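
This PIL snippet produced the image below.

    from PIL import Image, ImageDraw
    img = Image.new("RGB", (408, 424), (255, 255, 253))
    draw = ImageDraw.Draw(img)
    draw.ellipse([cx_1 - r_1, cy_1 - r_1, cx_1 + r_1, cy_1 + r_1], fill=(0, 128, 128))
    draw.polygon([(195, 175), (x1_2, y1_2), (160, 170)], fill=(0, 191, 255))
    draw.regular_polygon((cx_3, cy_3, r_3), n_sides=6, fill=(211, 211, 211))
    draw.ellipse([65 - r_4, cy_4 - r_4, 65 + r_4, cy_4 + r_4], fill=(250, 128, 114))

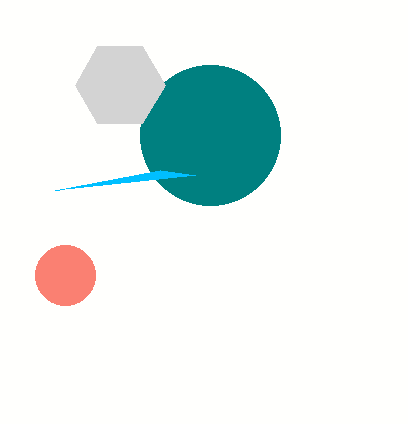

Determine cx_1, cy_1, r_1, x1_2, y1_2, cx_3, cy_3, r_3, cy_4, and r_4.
cx_1 = 210
cy_1 = 135
r_1 = 70
x1_2 = 55
y1_2 = 190
cx_3 = 120
cy_3 = 85
r_3 = 45
cy_4 = 275
r_4 = 30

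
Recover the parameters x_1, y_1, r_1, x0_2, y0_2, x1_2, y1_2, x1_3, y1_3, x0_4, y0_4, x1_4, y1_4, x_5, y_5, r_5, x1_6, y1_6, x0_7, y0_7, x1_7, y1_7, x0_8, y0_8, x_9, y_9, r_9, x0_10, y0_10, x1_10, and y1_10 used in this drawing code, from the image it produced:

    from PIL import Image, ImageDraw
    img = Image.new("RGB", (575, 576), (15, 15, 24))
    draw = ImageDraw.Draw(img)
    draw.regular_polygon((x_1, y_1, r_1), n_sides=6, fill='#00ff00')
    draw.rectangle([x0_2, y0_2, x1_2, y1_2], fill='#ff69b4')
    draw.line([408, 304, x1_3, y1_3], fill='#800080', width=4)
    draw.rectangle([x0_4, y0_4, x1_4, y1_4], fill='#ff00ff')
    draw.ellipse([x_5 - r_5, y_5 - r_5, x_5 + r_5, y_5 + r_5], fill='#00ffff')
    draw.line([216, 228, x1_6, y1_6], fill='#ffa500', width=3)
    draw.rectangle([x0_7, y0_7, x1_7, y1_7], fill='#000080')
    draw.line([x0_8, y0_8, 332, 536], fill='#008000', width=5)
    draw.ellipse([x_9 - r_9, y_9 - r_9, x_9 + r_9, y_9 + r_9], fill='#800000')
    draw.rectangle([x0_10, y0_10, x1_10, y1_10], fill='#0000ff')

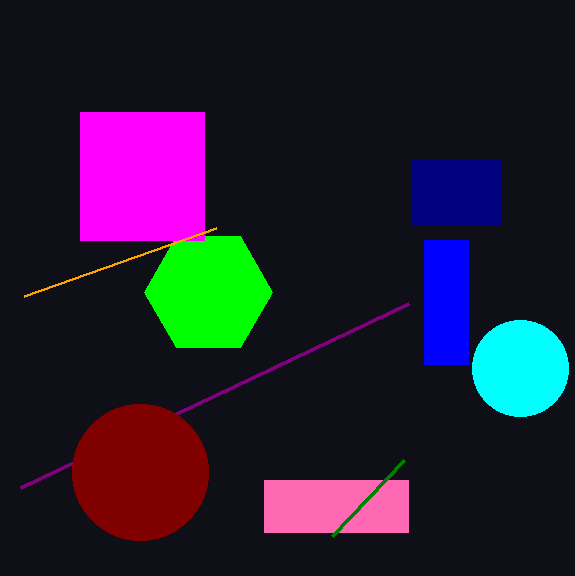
x_1 = 208
y_1 = 292
r_1 = 64
x0_2 = 264
y0_2 = 480
x1_2 = 408
y1_2 = 532
x1_3 = 20
y1_3 = 488
x0_4 = 80
y0_4 = 112
x1_4 = 204
y1_4 = 240
x_5 = 520
y_5 = 368
r_5 = 48
x1_6 = 24
y1_6 = 296
x0_7 = 412
y0_7 = 160
x1_7 = 500
y1_7 = 224
x0_8 = 404
y0_8 = 460
x_9 = 140
y_9 = 472
r_9 = 68
x0_10 = 424
y0_10 = 240
x1_10 = 468
y1_10 = 364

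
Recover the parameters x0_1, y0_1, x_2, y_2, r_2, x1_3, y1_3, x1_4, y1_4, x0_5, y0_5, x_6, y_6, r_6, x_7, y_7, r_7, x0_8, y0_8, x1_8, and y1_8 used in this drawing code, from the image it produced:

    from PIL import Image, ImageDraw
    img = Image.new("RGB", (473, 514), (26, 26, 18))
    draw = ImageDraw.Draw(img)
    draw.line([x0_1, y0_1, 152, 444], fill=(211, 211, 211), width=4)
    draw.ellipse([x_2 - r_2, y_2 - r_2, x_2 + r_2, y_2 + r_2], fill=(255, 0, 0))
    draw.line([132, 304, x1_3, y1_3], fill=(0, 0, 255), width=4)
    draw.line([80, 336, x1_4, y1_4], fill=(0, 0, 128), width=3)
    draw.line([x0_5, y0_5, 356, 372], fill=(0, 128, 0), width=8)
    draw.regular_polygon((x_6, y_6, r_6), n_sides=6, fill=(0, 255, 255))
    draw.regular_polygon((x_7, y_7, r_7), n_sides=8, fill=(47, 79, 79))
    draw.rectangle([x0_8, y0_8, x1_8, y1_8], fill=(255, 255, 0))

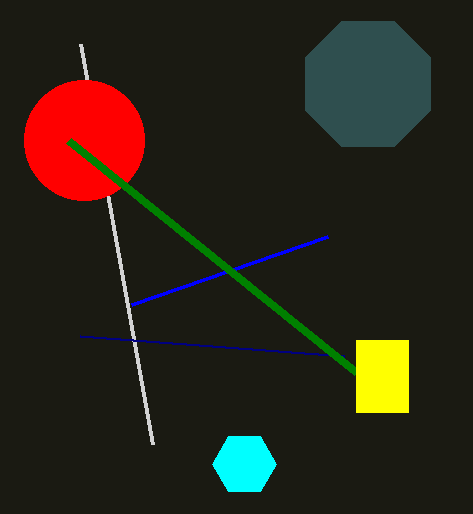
x0_1 = 80; y0_1 = 44; x_2 = 84; y_2 = 140; r_2 = 60; x1_3 = 328; y1_3 = 236; x1_4 = 344; y1_4 = 356; x0_5 = 68; y0_5 = 140; x_6 = 244; y_6 = 464; r_6 = 32; x_7 = 368; y_7 = 84; r_7 = 68; x0_8 = 356; y0_8 = 340; x1_8 = 408; y1_8 = 412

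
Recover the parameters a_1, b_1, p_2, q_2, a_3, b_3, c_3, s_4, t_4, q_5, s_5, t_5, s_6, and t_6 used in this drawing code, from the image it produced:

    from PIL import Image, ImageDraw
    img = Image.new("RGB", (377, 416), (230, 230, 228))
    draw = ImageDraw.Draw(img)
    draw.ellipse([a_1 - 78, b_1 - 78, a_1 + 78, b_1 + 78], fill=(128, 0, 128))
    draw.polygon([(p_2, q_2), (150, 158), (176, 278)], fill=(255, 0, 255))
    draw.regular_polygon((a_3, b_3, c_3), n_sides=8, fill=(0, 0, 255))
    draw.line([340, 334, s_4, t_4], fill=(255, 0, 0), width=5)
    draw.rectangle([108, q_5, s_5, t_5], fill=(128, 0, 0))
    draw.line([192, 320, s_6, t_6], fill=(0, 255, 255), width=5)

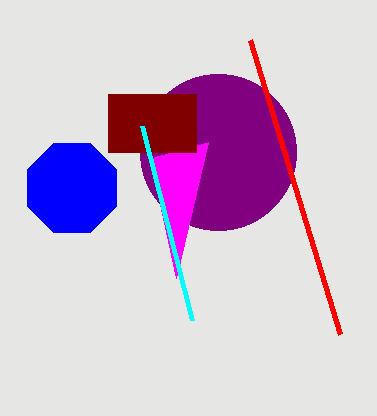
a_1 = 218; b_1 = 152; p_2 = 208; q_2 = 142; a_3 = 72; b_3 = 188; c_3 = 48; s_4 = 250; t_4 = 40; q_5 = 94; s_5 = 196; t_5 = 152; s_6 = 142; t_6 = 126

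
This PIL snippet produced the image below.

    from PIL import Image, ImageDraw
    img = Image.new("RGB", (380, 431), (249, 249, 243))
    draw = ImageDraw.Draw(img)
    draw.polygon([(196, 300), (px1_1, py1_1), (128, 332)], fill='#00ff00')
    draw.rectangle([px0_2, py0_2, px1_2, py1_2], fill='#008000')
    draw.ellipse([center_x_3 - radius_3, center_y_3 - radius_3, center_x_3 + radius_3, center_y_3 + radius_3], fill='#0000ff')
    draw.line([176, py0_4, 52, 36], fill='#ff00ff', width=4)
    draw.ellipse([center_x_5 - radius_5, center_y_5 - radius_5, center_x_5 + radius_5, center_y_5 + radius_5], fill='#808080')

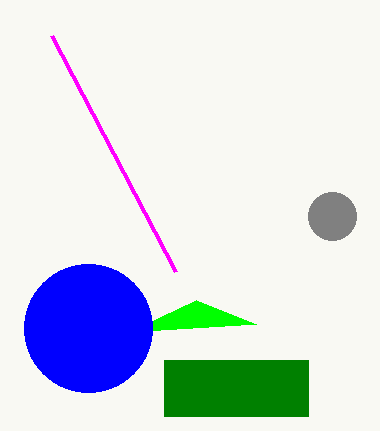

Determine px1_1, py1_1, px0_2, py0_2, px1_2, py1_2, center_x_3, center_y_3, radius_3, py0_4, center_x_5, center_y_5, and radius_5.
px1_1 = 256
py1_1 = 324
px0_2 = 164
py0_2 = 360
px1_2 = 308
py1_2 = 416
center_x_3 = 88
center_y_3 = 328
radius_3 = 64
py0_4 = 272
center_x_5 = 332
center_y_5 = 216
radius_5 = 24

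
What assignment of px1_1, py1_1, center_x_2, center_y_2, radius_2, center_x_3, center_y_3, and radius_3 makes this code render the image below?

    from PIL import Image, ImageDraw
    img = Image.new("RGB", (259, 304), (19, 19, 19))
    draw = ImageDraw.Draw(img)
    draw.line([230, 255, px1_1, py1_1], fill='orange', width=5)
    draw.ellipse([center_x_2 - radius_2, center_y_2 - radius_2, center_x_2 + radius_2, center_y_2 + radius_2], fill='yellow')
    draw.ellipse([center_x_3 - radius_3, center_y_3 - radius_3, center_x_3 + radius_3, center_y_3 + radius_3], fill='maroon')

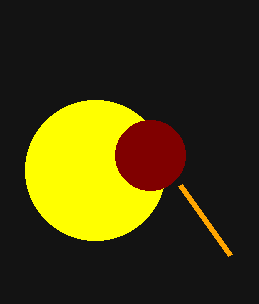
px1_1 = 180
py1_1 = 185
center_x_2 = 95
center_y_2 = 170
radius_2 = 70
center_x_3 = 150
center_y_3 = 155
radius_3 = 35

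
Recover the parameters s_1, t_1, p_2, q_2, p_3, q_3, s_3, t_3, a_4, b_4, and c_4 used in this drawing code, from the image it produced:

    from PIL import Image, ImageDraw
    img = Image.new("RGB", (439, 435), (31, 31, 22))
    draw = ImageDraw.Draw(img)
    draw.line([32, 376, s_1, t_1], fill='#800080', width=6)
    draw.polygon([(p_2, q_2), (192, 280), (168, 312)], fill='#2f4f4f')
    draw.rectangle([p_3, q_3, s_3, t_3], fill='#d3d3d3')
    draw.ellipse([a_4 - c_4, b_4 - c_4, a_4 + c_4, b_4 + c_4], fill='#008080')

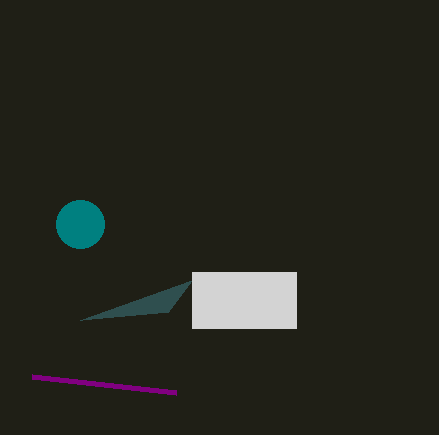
s_1 = 176; t_1 = 392; p_2 = 80; q_2 = 320; p_3 = 192; q_3 = 272; s_3 = 296; t_3 = 328; a_4 = 80; b_4 = 224; c_4 = 24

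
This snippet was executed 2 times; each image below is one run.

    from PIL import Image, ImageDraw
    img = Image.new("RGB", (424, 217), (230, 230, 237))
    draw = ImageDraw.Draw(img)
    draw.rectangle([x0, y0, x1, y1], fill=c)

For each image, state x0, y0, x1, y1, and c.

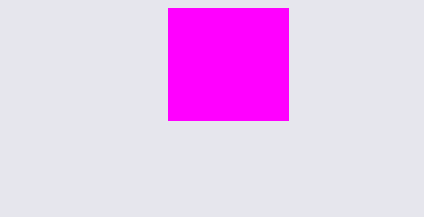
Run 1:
x0 = 168; y0 = 8; x1 = 288; y1 = 120; c = 'magenta'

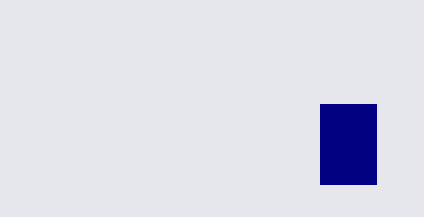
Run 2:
x0 = 320; y0 = 104; x1 = 376; y1 = 184; c = 'navy'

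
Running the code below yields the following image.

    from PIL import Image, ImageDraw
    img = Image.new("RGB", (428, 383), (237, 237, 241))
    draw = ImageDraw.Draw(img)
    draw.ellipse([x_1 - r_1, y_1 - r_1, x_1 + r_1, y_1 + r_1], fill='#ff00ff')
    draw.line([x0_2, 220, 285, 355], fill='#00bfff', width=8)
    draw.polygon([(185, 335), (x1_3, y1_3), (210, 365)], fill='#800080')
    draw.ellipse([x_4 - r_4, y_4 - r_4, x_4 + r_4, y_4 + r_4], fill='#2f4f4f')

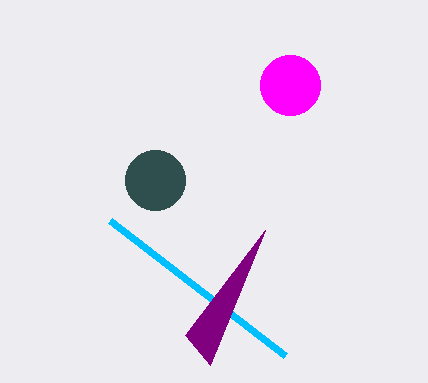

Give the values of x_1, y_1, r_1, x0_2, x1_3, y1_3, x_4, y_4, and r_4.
x_1 = 290
y_1 = 85
r_1 = 30
x0_2 = 110
x1_3 = 265
y1_3 = 230
x_4 = 155
y_4 = 180
r_4 = 30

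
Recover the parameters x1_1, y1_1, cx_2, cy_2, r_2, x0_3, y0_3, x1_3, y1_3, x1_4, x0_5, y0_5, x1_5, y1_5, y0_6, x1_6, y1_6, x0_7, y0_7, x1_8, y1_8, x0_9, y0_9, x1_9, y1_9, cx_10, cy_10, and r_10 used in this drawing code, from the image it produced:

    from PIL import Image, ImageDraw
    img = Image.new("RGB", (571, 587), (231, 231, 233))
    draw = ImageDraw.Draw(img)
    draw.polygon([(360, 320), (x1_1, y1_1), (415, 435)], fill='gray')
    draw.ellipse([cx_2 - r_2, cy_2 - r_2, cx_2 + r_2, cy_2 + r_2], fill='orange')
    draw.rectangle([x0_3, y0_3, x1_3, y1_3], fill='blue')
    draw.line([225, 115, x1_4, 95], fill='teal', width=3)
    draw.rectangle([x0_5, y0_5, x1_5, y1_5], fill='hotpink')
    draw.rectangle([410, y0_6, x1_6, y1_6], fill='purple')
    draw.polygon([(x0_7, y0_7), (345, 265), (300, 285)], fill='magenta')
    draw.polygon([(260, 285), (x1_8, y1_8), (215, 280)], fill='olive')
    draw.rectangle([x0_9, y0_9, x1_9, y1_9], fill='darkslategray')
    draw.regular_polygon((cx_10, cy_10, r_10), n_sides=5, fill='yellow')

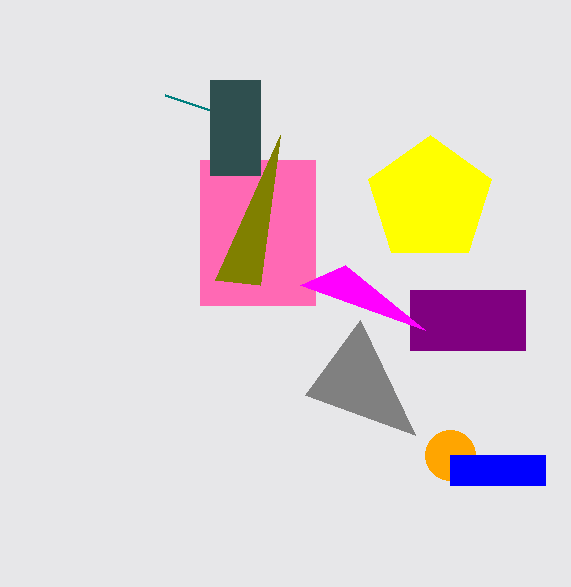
x1_1 = 305, y1_1 = 395, cx_2 = 450, cy_2 = 455, r_2 = 25, x0_3 = 450, y0_3 = 455, x1_3 = 545, y1_3 = 485, x1_4 = 165, x0_5 = 200, y0_5 = 160, x1_5 = 315, y1_5 = 305, y0_6 = 290, x1_6 = 525, y1_6 = 350, x0_7 = 425, y0_7 = 330, x1_8 = 280, y1_8 = 135, x0_9 = 210, y0_9 = 80, x1_9 = 260, y1_9 = 175, cx_10 = 430, cy_10 = 200, r_10 = 65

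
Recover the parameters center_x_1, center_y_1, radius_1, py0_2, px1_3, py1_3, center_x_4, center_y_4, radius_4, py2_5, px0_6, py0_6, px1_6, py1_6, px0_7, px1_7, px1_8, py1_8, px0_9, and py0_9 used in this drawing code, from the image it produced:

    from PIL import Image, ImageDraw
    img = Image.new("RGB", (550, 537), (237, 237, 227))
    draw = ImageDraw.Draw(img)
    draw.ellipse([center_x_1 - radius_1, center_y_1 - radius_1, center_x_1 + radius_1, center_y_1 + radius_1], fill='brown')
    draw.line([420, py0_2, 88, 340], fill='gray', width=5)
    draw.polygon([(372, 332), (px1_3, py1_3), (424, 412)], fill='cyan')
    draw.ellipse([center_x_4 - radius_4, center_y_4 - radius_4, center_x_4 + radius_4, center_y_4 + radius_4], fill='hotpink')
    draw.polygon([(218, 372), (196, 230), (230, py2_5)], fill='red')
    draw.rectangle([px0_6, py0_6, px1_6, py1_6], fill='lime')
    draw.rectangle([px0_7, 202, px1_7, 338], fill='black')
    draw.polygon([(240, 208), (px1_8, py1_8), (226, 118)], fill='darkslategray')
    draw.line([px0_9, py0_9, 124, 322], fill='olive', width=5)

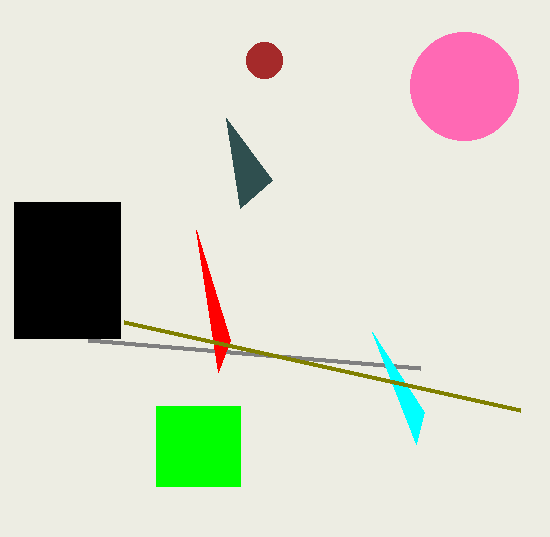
center_x_1 = 264
center_y_1 = 60
radius_1 = 18
py0_2 = 368
px1_3 = 416
py1_3 = 444
center_x_4 = 464
center_y_4 = 86
radius_4 = 54
py2_5 = 340
px0_6 = 156
py0_6 = 406
px1_6 = 240
py1_6 = 486
px0_7 = 14
px1_7 = 120
px1_8 = 272
py1_8 = 180
px0_9 = 520
py0_9 = 410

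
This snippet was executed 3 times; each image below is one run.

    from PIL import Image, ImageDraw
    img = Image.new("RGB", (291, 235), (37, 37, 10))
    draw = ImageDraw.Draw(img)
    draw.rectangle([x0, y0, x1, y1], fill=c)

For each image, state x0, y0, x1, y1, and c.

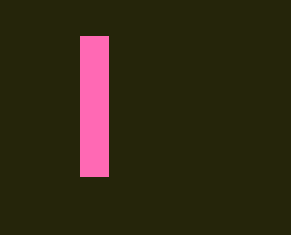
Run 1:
x0 = 80; y0 = 36; x1 = 108; y1 = 176; c = 'hotpink'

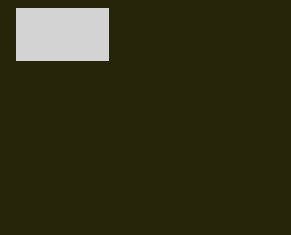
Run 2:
x0 = 16
y0 = 8
x1 = 108
y1 = 60
c = 'lightgray'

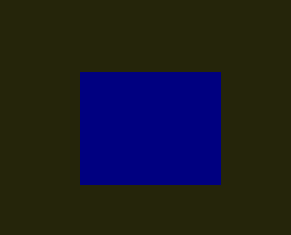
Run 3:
x0 = 80, y0 = 72, x1 = 220, y1 = 184, c = 'navy'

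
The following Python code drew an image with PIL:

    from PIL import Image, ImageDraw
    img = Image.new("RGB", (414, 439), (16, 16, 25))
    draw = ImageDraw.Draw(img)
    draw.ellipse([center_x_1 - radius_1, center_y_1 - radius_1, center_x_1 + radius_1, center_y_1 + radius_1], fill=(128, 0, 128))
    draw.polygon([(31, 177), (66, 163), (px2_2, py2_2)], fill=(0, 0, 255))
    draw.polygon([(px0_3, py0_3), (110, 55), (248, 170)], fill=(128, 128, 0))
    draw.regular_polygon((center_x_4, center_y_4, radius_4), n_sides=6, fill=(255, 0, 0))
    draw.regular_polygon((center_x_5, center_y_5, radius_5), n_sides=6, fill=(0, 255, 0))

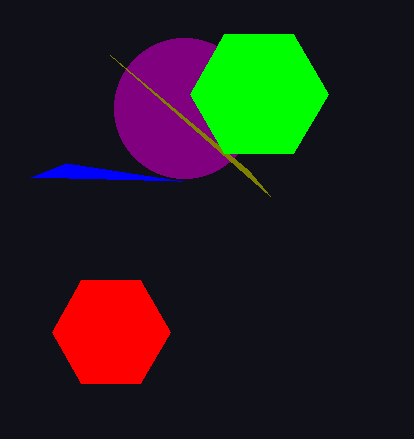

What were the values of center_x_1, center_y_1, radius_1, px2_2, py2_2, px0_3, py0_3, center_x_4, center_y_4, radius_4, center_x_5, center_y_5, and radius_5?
center_x_1 = 184, center_y_1 = 108, radius_1 = 70, px2_2 = 182, py2_2 = 181, px0_3 = 270, py0_3 = 196, center_x_4 = 111, center_y_4 = 332, radius_4 = 59, center_x_5 = 259, center_y_5 = 94, radius_5 = 69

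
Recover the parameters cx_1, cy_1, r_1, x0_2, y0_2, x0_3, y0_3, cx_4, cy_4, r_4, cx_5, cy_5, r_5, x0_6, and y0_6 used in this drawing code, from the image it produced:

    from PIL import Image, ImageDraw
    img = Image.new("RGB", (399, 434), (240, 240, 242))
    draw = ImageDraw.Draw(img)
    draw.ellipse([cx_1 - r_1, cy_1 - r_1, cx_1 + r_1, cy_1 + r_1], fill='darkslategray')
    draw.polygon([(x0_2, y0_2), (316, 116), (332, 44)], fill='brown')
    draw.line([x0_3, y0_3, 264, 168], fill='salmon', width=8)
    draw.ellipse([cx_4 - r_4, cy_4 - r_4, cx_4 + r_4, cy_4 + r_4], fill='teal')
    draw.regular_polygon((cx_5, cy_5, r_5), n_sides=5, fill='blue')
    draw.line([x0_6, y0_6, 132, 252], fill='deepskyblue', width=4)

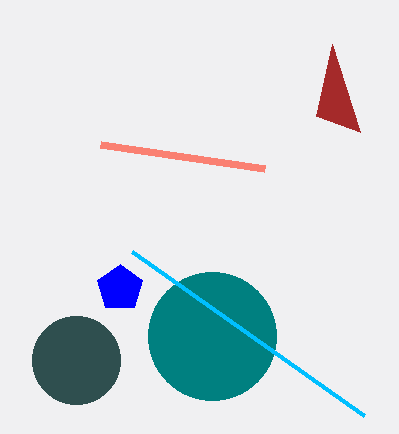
cx_1 = 76, cy_1 = 360, r_1 = 44, x0_2 = 360, y0_2 = 132, x0_3 = 100, y0_3 = 144, cx_4 = 212, cy_4 = 336, r_4 = 64, cx_5 = 120, cy_5 = 288, r_5 = 24, x0_6 = 364, y0_6 = 416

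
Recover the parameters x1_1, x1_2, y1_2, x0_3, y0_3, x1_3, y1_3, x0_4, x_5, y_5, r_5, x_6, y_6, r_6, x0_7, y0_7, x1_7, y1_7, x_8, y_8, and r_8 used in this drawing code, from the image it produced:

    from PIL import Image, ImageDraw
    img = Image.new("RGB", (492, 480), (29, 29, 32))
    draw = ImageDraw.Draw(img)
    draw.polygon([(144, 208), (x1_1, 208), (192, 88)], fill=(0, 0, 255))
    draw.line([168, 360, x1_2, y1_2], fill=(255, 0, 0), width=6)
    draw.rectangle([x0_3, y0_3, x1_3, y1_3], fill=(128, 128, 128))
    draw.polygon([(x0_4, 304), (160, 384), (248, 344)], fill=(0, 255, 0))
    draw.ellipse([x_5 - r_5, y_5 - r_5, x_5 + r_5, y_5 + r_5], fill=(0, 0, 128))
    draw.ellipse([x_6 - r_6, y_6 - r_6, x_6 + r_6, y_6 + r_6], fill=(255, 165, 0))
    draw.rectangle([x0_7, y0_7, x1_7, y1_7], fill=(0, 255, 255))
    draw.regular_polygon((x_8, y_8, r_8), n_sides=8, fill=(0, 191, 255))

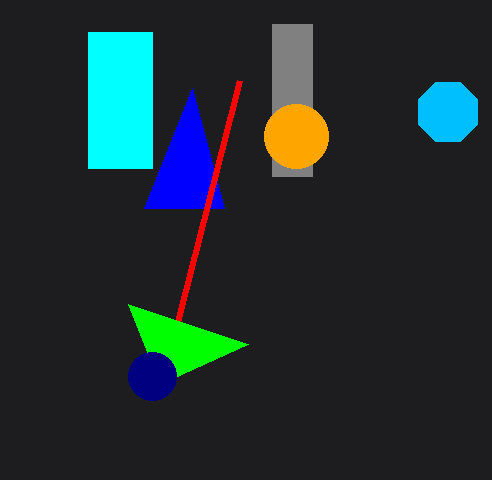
x1_1 = 224
x1_2 = 240
y1_2 = 80
x0_3 = 272
y0_3 = 24
x1_3 = 312
y1_3 = 176
x0_4 = 128
x_5 = 152
y_5 = 376
r_5 = 24
x_6 = 296
y_6 = 136
r_6 = 32
x0_7 = 88
y0_7 = 32
x1_7 = 152
y1_7 = 168
x_8 = 448
y_8 = 112
r_8 = 32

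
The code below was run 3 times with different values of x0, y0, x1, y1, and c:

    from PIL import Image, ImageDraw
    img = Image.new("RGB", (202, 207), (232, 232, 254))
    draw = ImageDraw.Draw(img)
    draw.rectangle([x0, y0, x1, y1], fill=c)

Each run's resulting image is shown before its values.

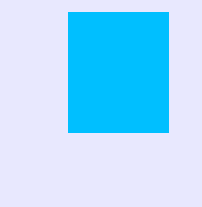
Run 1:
x0 = 68
y0 = 12
x1 = 168
y1 = 132
c = 'deepskyblue'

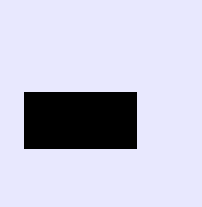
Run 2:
x0 = 24; y0 = 92; x1 = 136; y1 = 148; c = 'black'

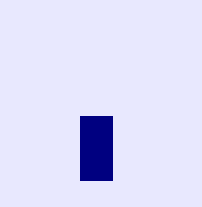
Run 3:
x0 = 80; y0 = 116; x1 = 112; y1 = 180; c = 'navy'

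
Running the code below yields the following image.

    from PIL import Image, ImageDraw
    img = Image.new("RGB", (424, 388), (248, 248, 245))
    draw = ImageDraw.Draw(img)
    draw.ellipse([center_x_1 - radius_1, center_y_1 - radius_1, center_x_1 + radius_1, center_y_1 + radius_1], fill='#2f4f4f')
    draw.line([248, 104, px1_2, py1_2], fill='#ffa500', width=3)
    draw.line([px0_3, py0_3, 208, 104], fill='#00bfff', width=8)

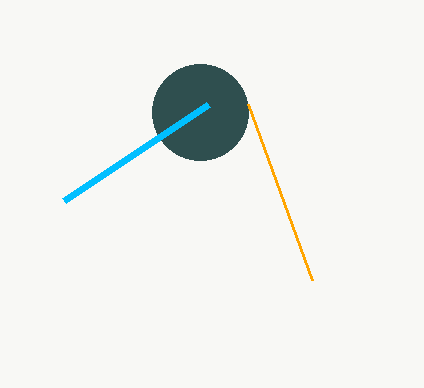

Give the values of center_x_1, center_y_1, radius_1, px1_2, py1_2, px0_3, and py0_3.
center_x_1 = 200
center_y_1 = 112
radius_1 = 48
px1_2 = 312
py1_2 = 280
px0_3 = 64
py0_3 = 200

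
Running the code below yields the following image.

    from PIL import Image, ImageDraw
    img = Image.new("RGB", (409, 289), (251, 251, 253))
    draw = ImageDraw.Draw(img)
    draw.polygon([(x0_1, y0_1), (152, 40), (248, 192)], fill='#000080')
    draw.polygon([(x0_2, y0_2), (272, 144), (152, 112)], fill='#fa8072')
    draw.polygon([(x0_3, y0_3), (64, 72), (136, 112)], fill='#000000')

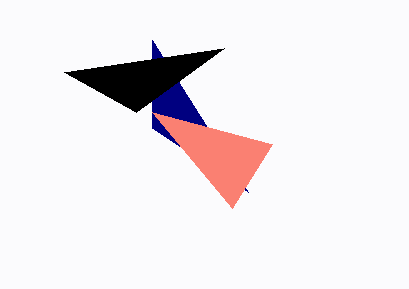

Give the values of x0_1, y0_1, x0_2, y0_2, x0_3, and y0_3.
x0_1 = 152
y0_1 = 128
x0_2 = 232
y0_2 = 208
x0_3 = 224
y0_3 = 48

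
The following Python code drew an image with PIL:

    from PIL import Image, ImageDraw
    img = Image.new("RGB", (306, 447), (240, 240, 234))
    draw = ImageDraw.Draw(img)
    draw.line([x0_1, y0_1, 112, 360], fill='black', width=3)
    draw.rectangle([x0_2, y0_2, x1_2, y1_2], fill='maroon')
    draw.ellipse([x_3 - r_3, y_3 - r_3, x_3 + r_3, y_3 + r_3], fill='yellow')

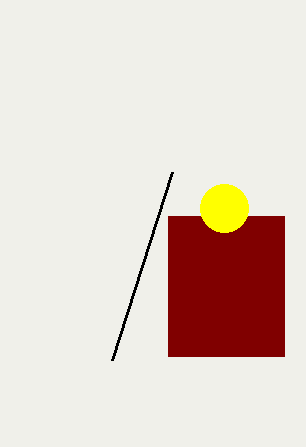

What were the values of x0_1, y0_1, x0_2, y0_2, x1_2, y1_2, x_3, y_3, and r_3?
x0_1 = 172, y0_1 = 172, x0_2 = 168, y0_2 = 216, x1_2 = 284, y1_2 = 356, x_3 = 224, y_3 = 208, r_3 = 24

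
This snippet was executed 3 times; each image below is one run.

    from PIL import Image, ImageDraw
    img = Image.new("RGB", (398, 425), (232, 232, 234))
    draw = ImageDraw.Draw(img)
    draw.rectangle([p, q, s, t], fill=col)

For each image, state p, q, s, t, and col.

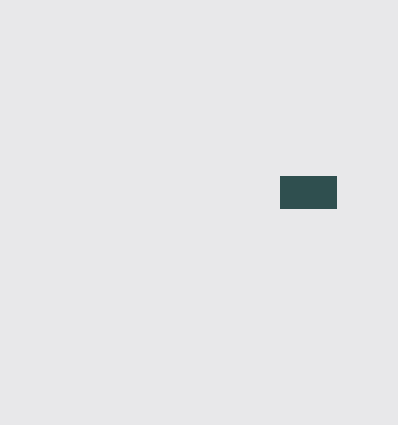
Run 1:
p = 280; q = 176; s = 336; t = 208; col = 'darkslategray'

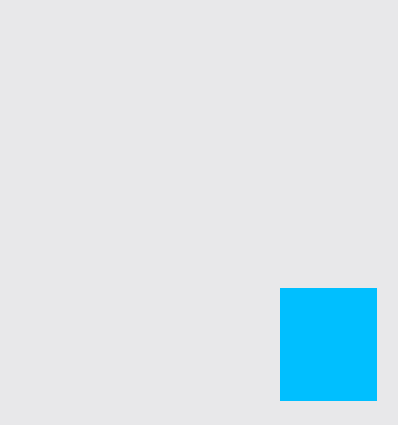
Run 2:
p = 280, q = 288, s = 376, t = 400, col = 'deepskyblue'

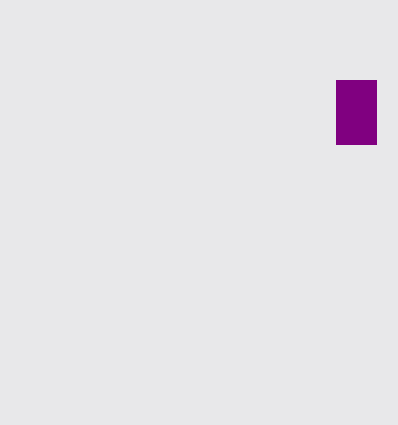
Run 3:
p = 336; q = 80; s = 376; t = 144; col = 'purple'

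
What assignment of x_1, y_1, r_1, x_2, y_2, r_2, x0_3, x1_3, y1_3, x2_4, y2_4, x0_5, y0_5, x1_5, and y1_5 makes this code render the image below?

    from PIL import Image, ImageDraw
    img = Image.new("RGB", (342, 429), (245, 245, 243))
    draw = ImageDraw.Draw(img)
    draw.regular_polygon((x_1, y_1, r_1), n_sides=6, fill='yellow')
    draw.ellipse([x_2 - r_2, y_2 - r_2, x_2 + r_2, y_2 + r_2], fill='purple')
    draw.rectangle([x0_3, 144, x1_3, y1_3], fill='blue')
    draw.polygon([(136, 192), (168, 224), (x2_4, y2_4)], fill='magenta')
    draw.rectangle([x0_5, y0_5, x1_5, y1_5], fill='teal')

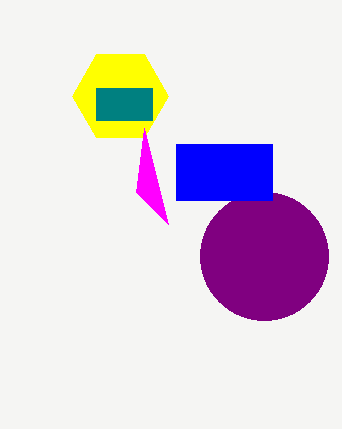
x_1 = 120
y_1 = 96
r_1 = 48
x_2 = 264
y_2 = 256
r_2 = 64
x0_3 = 176
x1_3 = 272
y1_3 = 200
x2_4 = 144
y2_4 = 128
x0_5 = 96
y0_5 = 88
x1_5 = 152
y1_5 = 120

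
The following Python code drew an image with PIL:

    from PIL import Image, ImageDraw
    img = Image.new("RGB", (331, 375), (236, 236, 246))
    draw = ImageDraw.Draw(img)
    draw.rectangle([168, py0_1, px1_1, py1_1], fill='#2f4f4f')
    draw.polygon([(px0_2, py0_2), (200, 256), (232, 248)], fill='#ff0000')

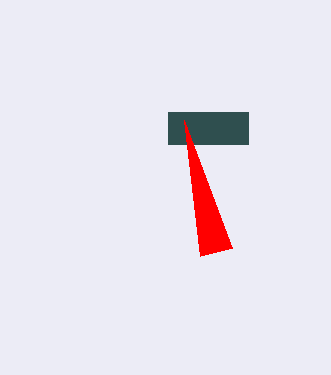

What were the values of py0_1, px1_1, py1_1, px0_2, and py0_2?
py0_1 = 112
px1_1 = 248
py1_1 = 144
px0_2 = 184
py0_2 = 120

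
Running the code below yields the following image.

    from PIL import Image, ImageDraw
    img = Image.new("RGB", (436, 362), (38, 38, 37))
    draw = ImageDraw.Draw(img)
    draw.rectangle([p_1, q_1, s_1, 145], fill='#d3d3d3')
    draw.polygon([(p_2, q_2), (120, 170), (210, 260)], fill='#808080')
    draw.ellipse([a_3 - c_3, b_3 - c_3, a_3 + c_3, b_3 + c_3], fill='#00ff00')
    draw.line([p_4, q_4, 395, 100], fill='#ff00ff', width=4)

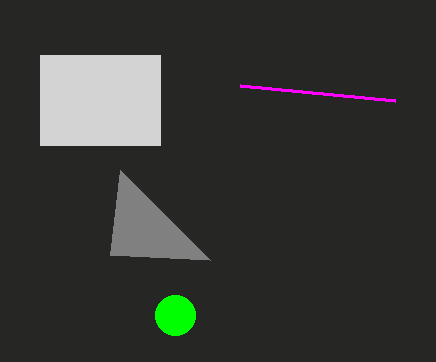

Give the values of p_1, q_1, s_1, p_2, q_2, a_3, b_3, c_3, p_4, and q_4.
p_1 = 40
q_1 = 55
s_1 = 160
p_2 = 110
q_2 = 255
a_3 = 175
b_3 = 315
c_3 = 20
p_4 = 240
q_4 = 85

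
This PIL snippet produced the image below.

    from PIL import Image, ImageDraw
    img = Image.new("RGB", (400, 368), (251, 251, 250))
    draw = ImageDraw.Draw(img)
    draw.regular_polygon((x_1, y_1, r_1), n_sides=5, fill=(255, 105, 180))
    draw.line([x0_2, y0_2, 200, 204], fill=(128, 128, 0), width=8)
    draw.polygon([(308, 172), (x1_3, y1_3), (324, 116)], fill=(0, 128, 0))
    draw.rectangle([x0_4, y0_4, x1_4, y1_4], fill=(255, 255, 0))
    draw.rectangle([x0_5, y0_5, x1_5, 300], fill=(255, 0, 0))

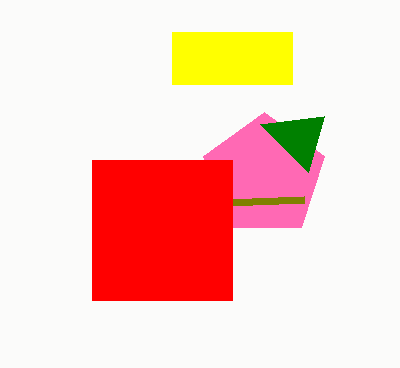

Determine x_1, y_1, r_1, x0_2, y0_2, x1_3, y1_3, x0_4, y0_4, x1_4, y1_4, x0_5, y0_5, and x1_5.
x_1 = 264; y_1 = 176; r_1 = 64; x0_2 = 304; y0_2 = 200; x1_3 = 260; y1_3 = 124; x0_4 = 172; y0_4 = 32; x1_4 = 292; y1_4 = 84; x0_5 = 92; y0_5 = 160; x1_5 = 232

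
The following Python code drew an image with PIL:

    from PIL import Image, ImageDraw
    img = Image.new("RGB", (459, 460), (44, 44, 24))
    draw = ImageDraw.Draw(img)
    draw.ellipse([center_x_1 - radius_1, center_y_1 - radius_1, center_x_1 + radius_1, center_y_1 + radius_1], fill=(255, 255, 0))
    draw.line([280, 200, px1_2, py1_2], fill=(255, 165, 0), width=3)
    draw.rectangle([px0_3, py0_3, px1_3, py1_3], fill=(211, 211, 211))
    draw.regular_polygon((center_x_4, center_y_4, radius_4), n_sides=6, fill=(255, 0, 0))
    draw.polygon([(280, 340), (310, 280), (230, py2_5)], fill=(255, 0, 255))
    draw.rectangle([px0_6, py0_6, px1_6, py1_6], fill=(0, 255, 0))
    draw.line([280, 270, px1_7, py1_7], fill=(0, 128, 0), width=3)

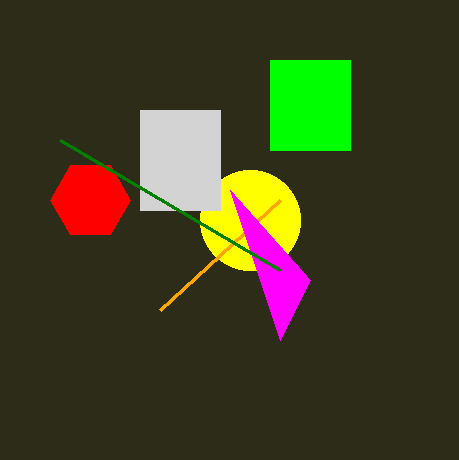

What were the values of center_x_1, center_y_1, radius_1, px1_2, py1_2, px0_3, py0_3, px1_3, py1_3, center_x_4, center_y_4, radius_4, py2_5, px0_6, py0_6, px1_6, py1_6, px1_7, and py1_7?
center_x_1 = 250
center_y_1 = 220
radius_1 = 50
px1_2 = 160
py1_2 = 310
px0_3 = 140
py0_3 = 110
px1_3 = 220
py1_3 = 210
center_x_4 = 90
center_y_4 = 200
radius_4 = 40
py2_5 = 190
px0_6 = 270
py0_6 = 60
px1_6 = 350
py1_6 = 150
px1_7 = 60
py1_7 = 140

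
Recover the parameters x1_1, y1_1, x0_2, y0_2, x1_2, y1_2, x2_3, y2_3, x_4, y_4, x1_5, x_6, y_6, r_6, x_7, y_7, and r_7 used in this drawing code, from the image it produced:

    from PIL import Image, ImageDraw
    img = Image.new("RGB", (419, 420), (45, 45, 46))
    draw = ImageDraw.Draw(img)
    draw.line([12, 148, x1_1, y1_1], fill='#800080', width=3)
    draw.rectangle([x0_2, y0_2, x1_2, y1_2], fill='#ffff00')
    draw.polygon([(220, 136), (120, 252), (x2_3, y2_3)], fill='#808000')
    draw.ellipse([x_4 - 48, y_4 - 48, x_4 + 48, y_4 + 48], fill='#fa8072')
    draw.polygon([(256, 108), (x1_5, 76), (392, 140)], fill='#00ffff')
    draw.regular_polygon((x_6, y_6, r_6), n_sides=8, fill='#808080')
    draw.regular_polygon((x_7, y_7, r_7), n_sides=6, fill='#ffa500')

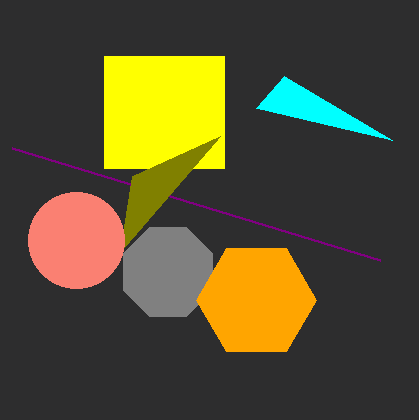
x1_1 = 380; y1_1 = 260; x0_2 = 104; y0_2 = 56; x1_2 = 224; y1_2 = 168; x2_3 = 132; y2_3 = 176; x_4 = 76; y_4 = 240; x1_5 = 284; x_6 = 168; y_6 = 272; r_6 = 48; x_7 = 256; y_7 = 300; r_7 = 60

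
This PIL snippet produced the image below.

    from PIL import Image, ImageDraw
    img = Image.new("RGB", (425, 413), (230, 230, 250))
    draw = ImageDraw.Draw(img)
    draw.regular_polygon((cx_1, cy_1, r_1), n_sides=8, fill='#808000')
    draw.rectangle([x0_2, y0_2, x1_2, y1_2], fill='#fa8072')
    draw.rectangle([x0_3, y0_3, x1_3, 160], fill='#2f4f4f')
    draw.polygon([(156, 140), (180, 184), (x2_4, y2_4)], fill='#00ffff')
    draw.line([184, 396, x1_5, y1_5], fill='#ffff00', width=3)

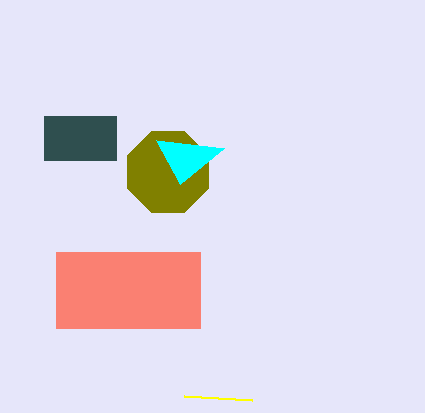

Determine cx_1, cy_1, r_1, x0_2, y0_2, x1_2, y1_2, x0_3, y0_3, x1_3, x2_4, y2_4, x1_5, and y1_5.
cx_1 = 168, cy_1 = 172, r_1 = 44, x0_2 = 56, y0_2 = 252, x1_2 = 200, y1_2 = 328, x0_3 = 44, y0_3 = 116, x1_3 = 116, x2_4 = 224, y2_4 = 148, x1_5 = 252, y1_5 = 400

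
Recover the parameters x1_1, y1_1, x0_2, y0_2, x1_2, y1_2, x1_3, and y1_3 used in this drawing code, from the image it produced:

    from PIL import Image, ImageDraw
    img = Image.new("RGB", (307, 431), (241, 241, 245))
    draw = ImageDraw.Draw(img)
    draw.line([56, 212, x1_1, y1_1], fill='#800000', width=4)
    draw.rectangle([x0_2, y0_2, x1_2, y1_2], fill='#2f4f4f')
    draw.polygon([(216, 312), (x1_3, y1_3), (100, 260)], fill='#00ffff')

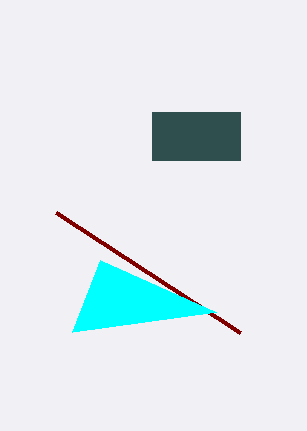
x1_1 = 240
y1_1 = 332
x0_2 = 152
y0_2 = 112
x1_2 = 240
y1_2 = 160
x1_3 = 72
y1_3 = 332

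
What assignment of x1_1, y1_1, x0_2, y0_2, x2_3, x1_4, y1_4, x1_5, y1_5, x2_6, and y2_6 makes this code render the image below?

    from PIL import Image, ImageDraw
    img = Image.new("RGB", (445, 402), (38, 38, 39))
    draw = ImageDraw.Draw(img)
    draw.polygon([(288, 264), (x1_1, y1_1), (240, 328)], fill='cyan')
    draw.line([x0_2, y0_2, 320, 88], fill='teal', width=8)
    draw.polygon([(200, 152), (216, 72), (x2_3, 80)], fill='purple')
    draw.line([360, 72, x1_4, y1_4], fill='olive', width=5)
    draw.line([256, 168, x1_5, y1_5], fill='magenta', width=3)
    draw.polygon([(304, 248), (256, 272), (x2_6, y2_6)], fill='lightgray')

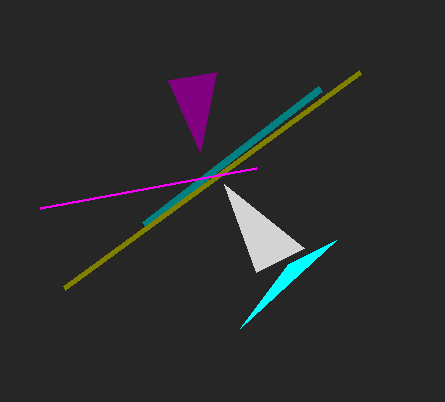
x1_1 = 336, y1_1 = 240, x0_2 = 144, y0_2 = 224, x2_3 = 168, x1_4 = 64, y1_4 = 288, x1_5 = 40, y1_5 = 208, x2_6 = 224, y2_6 = 184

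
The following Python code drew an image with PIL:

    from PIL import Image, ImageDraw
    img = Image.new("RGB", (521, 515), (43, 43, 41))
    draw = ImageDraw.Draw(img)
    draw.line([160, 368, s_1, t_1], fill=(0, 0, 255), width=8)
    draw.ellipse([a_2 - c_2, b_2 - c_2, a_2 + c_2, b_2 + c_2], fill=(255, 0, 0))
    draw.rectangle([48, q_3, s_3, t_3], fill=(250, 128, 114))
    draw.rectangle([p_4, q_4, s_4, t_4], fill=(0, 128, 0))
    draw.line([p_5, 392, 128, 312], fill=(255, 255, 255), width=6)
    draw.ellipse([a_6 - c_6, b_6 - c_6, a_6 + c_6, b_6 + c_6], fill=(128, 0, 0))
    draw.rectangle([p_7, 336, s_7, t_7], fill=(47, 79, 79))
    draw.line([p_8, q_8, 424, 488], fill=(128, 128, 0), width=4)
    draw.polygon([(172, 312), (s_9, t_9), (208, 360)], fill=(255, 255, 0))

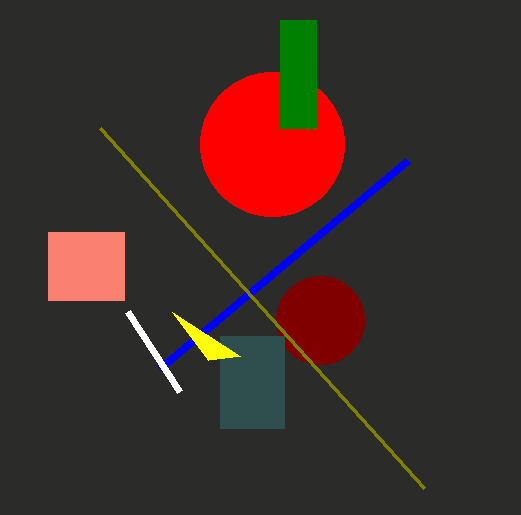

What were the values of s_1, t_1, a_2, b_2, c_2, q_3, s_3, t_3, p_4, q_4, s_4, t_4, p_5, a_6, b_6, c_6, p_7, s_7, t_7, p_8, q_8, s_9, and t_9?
s_1 = 408, t_1 = 160, a_2 = 272, b_2 = 144, c_2 = 72, q_3 = 232, s_3 = 124, t_3 = 300, p_4 = 280, q_4 = 20, s_4 = 316, t_4 = 128, p_5 = 180, a_6 = 320, b_6 = 320, c_6 = 44, p_7 = 220, s_7 = 284, t_7 = 428, p_8 = 100, q_8 = 128, s_9 = 240, t_9 = 356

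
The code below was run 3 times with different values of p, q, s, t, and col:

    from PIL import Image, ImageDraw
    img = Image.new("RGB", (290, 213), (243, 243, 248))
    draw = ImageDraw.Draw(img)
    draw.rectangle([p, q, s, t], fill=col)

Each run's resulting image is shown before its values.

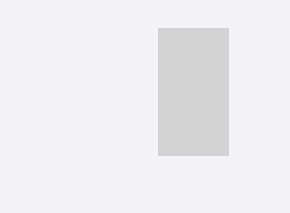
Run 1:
p = 158, q = 28, s = 228, t = 155, col = 'lightgray'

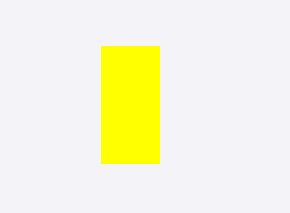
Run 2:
p = 101, q = 46, s = 159, t = 163, col = 'yellow'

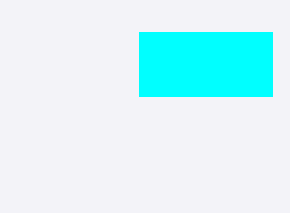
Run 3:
p = 139, q = 32, s = 272, t = 96, col = 'cyan'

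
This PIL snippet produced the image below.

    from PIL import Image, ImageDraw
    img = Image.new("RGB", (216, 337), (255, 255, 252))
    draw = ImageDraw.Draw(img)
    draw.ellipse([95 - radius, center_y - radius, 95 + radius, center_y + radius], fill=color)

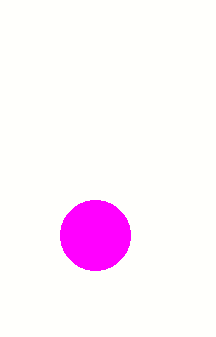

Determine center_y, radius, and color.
center_y = 235
radius = 35
color = 'magenta'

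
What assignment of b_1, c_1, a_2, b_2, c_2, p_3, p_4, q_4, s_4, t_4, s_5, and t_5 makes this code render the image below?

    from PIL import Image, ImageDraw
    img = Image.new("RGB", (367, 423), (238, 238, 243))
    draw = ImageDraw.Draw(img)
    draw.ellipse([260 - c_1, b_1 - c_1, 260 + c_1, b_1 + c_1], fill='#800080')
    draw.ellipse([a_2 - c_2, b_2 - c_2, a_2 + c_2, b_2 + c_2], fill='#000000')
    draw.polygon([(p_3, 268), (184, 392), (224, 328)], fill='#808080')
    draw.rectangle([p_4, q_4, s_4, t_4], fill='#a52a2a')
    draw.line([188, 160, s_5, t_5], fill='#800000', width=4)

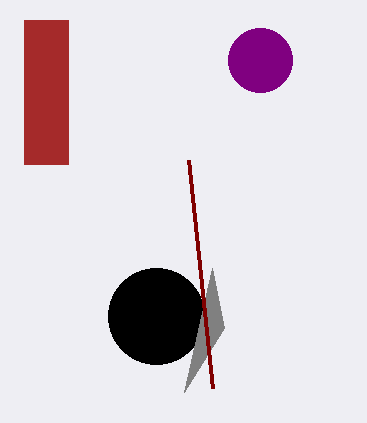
b_1 = 60; c_1 = 32; a_2 = 156; b_2 = 316; c_2 = 48; p_3 = 212; p_4 = 24; q_4 = 20; s_4 = 68; t_4 = 164; s_5 = 212; t_5 = 388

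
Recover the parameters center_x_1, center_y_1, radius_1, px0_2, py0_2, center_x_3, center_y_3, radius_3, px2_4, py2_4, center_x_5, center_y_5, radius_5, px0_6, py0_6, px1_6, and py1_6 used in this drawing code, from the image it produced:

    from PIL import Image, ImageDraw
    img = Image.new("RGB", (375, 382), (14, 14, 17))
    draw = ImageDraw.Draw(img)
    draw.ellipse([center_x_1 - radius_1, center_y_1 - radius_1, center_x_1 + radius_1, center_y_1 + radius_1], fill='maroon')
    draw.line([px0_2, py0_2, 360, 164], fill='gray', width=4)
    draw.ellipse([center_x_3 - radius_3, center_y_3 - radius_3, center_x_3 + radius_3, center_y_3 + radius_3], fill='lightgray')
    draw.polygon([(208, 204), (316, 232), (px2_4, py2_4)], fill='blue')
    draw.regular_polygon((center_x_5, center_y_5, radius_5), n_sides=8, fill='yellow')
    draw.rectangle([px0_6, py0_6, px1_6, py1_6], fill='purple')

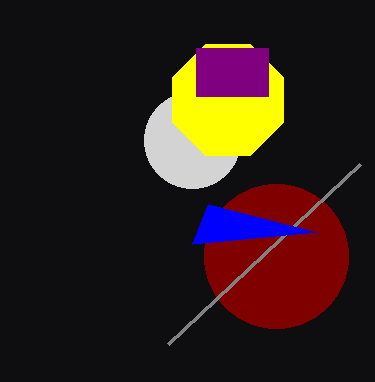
center_x_1 = 276; center_y_1 = 256; radius_1 = 72; px0_2 = 168; py0_2 = 344; center_x_3 = 192; center_y_3 = 140; radius_3 = 48; px2_4 = 192; py2_4 = 244; center_x_5 = 228; center_y_5 = 100; radius_5 = 60; px0_6 = 196; py0_6 = 48; px1_6 = 268; py1_6 = 96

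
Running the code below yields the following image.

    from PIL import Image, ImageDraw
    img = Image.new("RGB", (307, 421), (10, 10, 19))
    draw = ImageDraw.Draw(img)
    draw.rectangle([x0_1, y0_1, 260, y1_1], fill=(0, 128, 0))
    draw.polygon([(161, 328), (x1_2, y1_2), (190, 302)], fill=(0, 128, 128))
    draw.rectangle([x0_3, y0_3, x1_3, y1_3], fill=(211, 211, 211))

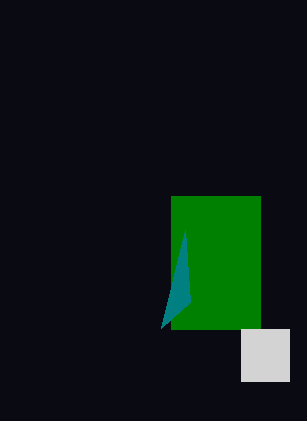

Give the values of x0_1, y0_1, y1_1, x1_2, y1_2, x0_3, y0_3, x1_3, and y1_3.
x0_1 = 171; y0_1 = 196; y1_1 = 329; x1_2 = 185; y1_2 = 230; x0_3 = 241; y0_3 = 329; x1_3 = 289; y1_3 = 381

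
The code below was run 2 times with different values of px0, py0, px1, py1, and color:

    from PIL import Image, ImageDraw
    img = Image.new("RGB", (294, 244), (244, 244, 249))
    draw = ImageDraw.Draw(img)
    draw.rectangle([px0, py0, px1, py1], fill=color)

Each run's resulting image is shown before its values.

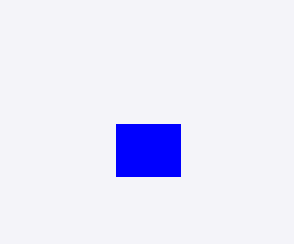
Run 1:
px0 = 116; py0 = 124; px1 = 180; py1 = 176; color = 'blue'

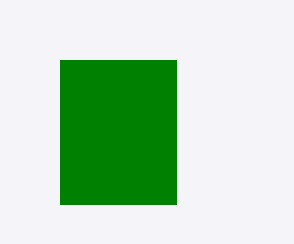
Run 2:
px0 = 60; py0 = 60; px1 = 176; py1 = 204; color = 'green'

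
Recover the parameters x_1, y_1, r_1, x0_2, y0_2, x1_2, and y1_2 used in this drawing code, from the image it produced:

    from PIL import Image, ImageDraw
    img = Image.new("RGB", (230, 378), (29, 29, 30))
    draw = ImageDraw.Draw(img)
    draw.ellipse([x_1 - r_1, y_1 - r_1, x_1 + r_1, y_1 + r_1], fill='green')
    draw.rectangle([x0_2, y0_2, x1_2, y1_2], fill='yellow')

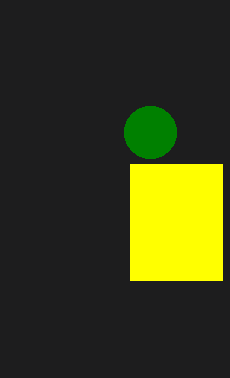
x_1 = 150
y_1 = 132
r_1 = 26
x0_2 = 130
y0_2 = 164
x1_2 = 222
y1_2 = 280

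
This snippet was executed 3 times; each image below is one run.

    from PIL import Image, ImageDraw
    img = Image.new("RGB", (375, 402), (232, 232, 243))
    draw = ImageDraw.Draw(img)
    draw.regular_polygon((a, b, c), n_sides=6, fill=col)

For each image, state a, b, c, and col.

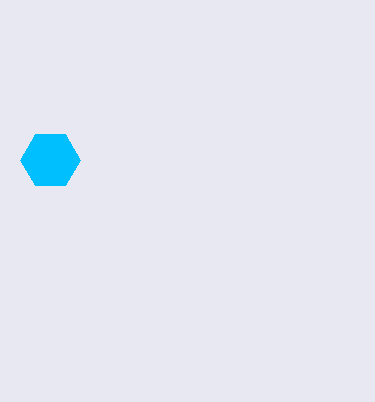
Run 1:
a = 50, b = 160, c = 30, col = 'deepskyblue'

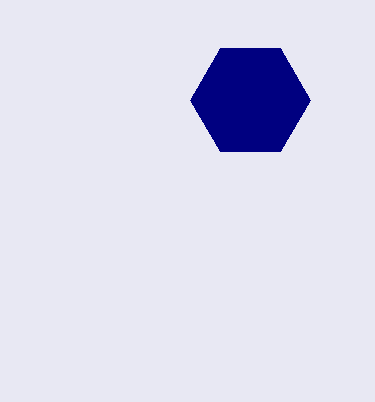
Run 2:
a = 250, b = 100, c = 60, col = 'navy'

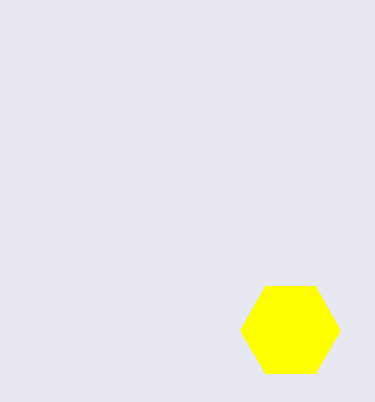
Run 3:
a = 290; b = 330; c = 50; col = 'yellow'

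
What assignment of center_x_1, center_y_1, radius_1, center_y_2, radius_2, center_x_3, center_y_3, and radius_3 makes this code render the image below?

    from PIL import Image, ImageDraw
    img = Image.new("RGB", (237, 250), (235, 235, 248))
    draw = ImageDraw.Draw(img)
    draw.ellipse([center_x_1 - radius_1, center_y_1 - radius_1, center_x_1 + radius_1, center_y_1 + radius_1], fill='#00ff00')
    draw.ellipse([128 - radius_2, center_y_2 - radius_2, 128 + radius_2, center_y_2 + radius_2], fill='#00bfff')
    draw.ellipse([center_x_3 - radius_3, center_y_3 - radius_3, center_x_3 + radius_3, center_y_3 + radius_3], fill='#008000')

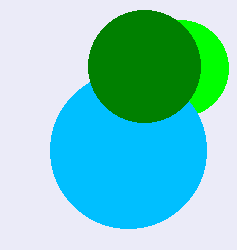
center_x_1 = 180; center_y_1 = 68; radius_1 = 48; center_y_2 = 150; radius_2 = 78; center_x_3 = 144; center_y_3 = 66; radius_3 = 56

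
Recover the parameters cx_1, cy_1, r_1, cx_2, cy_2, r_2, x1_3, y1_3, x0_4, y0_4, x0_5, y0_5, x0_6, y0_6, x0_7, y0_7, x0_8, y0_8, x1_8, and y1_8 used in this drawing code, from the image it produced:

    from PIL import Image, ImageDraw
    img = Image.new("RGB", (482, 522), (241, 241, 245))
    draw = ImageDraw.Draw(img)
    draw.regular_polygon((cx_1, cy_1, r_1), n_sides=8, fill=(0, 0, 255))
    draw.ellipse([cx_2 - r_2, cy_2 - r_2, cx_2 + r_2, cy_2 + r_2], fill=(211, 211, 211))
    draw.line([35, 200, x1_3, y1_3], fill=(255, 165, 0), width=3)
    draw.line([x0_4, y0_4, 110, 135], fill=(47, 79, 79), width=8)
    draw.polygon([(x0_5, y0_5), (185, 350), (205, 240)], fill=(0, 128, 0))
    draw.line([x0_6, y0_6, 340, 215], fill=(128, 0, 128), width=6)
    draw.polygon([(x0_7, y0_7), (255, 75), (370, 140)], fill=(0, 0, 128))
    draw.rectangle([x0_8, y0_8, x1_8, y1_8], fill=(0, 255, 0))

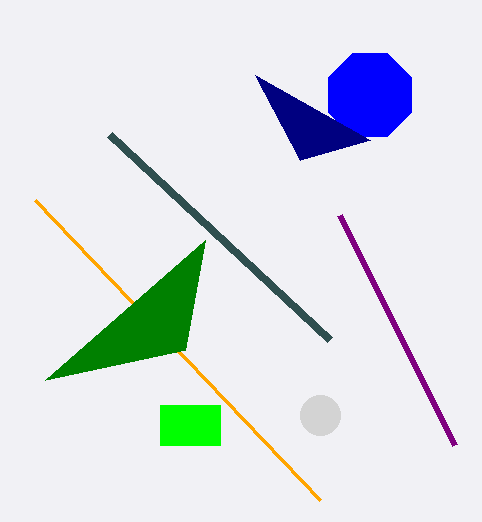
cx_1 = 370
cy_1 = 95
r_1 = 45
cx_2 = 320
cy_2 = 415
r_2 = 20
x1_3 = 320
y1_3 = 500
x0_4 = 330
y0_4 = 340
x0_5 = 45
y0_5 = 380
x0_6 = 455
y0_6 = 445
x0_7 = 300
y0_7 = 160
x0_8 = 160
y0_8 = 405
x1_8 = 220
y1_8 = 445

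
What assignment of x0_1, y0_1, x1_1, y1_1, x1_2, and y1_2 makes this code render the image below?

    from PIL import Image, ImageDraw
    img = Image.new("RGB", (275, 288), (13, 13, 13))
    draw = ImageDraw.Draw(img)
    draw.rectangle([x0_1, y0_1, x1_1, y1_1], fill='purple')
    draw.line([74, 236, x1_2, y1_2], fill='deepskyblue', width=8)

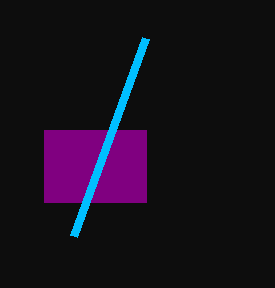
x0_1 = 44
y0_1 = 130
x1_1 = 146
y1_1 = 202
x1_2 = 146
y1_2 = 38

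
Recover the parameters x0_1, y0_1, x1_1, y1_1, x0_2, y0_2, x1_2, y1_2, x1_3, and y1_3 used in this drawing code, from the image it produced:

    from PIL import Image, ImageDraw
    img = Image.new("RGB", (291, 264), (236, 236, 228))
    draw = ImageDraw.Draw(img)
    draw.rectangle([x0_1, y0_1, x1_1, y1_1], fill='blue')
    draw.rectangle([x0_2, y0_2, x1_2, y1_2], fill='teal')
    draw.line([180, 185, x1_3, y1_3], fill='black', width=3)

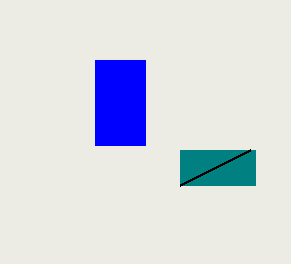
x0_1 = 95
y0_1 = 60
x1_1 = 145
y1_1 = 145
x0_2 = 180
y0_2 = 150
x1_2 = 255
y1_2 = 185
x1_3 = 250
y1_3 = 150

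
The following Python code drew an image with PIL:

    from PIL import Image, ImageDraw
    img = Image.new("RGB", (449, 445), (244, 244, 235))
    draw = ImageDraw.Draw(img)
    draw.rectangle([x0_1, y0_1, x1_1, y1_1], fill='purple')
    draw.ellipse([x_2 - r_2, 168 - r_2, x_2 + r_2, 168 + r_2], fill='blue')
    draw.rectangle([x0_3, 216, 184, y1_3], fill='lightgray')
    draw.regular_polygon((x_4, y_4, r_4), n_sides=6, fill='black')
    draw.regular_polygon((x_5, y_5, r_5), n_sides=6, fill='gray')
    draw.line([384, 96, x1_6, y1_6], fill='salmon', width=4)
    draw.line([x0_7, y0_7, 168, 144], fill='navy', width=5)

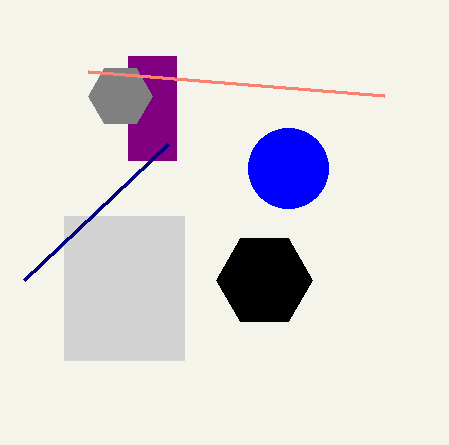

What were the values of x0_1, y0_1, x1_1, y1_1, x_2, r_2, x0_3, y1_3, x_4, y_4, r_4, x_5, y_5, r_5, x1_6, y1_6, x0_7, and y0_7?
x0_1 = 128, y0_1 = 56, x1_1 = 176, y1_1 = 160, x_2 = 288, r_2 = 40, x0_3 = 64, y1_3 = 360, x_4 = 264, y_4 = 280, r_4 = 48, x_5 = 120, y_5 = 96, r_5 = 32, x1_6 = 88, y1_6 = 72, x0_7 = 24, y0_7 = 280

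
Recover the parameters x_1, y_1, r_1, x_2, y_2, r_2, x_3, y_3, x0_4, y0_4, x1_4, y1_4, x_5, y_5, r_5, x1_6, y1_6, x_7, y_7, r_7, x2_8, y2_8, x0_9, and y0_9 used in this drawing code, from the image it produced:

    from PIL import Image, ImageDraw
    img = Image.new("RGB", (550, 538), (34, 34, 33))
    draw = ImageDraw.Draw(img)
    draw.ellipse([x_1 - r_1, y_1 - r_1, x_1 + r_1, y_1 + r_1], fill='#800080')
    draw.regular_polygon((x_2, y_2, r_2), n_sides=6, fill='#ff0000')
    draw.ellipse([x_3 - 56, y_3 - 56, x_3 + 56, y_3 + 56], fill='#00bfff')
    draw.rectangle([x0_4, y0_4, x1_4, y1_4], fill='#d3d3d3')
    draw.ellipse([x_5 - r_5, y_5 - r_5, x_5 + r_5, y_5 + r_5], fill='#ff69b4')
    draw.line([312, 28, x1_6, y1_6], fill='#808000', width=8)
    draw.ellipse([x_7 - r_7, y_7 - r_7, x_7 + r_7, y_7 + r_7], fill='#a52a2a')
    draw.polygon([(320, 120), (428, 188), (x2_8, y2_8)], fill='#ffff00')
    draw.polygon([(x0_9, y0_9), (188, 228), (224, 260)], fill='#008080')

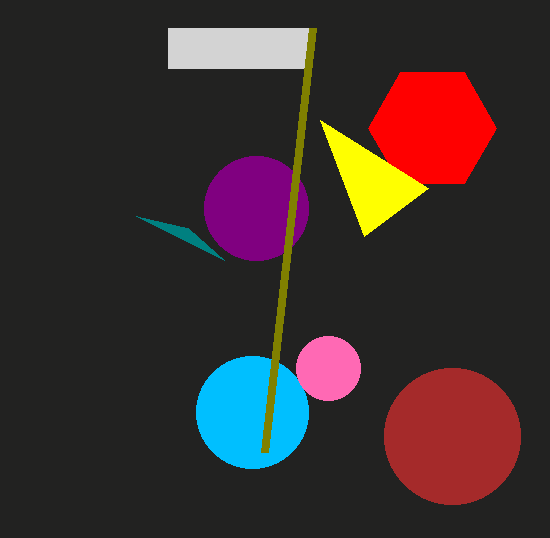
x_1 = 256, y_1 = 208, r_1 = 52, x_2 = 432, y_2 = 128, r_2 = 64, x_3 = 252, y_3 = 412, x0_4 = 168, y0_4 = 28, x1_4 = 308, y1_4 = 68, x_5 = 328, y_5 = 368, r_5 = 32, x1_6 = 264, y1_6 = 452, x_7 = 452, y_7 = 436, r_7 = 68, x2_8 = 364, y2_8 = 236, x0_9 = 136, y0_9 = 216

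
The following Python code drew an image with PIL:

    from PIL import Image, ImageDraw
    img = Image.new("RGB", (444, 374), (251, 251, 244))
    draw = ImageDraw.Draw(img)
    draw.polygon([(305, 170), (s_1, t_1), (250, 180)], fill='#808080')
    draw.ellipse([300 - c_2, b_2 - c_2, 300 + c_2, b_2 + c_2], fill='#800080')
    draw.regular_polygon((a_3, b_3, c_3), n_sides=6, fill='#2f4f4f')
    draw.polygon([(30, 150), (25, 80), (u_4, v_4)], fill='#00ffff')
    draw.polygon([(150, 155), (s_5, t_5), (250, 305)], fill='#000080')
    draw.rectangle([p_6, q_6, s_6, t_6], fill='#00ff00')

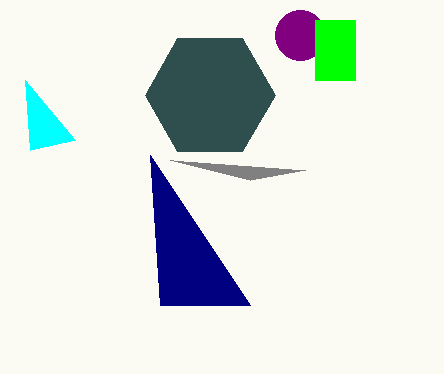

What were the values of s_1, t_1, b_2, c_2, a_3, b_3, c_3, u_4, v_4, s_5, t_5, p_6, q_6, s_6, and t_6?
s_1 = 170, t_1 = 160, b_2 = 35, c_2 = 25, a_3 = 210, b_3 = 95, c_3 = 65, u_4 = 75, v_4 = 140, s_5 = 160, t_5 = 305, p_6 = 315, q_6 = 20, s_6 = 355, t_6 = 80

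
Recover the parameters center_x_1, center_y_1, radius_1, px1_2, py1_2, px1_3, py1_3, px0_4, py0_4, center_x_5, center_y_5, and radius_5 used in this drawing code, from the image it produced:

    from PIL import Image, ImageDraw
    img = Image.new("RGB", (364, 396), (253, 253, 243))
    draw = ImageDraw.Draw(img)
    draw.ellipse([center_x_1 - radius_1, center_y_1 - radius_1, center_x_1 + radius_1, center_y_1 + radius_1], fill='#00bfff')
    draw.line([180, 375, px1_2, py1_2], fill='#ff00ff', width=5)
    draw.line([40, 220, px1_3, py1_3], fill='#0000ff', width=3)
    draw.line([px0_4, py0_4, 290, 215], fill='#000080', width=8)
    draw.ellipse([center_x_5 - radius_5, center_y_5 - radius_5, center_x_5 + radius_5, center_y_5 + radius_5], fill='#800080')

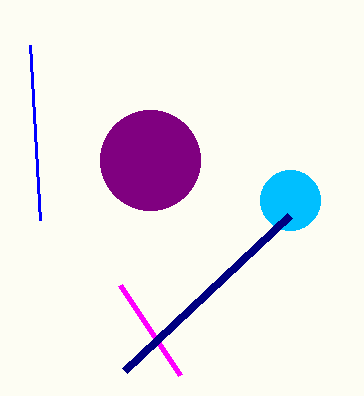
center_x_1 = 290; center_y_1 = 200; radius_1 = 30; px1_2 = 120; py1_2 = 285; px1_3 = 30; py1_3 = 45; px0_4 = 125; py0_4 = 370; center_x_5 = 150; center_y_5 = 160; radius_5 = 50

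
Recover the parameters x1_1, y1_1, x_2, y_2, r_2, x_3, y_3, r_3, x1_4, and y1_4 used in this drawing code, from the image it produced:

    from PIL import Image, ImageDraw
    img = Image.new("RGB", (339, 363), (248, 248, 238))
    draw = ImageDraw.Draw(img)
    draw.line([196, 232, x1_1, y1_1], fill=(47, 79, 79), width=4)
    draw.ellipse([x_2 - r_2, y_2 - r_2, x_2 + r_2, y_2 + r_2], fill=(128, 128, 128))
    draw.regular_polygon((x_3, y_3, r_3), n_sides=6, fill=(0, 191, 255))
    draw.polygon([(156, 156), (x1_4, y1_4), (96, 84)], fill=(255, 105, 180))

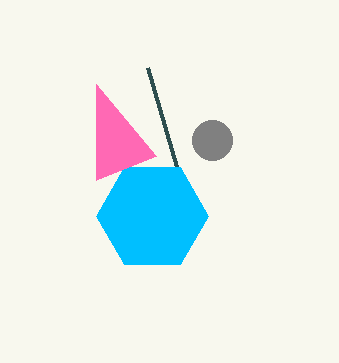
x1_1 = 148; y1_1 = 68; x_2 = 212; y_2 = 140; r_2 = 20; x_3 = 152; y_3 = 216; r_3 = 56; x1_4 = 96; y1_4 = 180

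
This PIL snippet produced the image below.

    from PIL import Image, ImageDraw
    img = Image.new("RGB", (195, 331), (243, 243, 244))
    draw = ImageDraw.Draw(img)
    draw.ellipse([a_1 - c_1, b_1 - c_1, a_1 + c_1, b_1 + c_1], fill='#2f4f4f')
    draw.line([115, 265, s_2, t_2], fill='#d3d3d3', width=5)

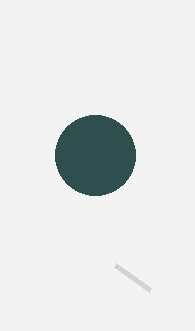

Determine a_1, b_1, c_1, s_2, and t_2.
a_1 = 95
b_1 = 155
c_1 = 40
s_2 = 150
t_2 = 290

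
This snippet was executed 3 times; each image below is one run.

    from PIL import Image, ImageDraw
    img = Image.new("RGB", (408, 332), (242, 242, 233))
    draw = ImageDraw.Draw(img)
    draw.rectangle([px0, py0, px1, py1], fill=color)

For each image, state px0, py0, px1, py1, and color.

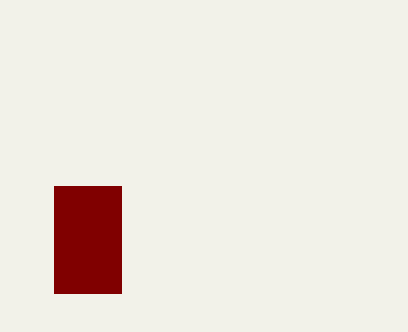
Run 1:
px0 = 54; py0 = 186; px1 = 121; py1 = 293; color = 'maroon'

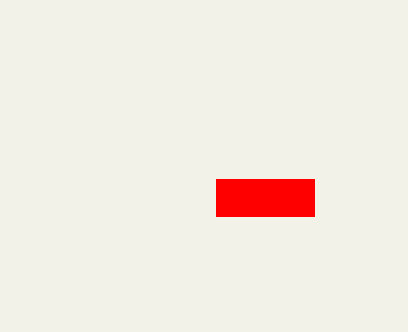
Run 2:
px0 = 216, py0 = 179, px1 = 314, py1 = 216, color = 'red'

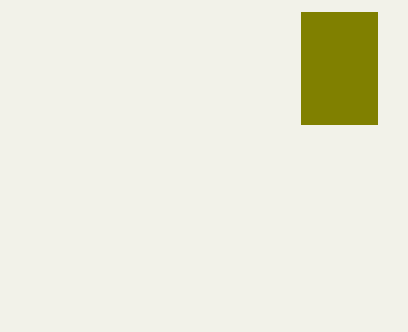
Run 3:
px0 = 301; py0 = 12; px1 = 377; py1 = 124; color = 'olive'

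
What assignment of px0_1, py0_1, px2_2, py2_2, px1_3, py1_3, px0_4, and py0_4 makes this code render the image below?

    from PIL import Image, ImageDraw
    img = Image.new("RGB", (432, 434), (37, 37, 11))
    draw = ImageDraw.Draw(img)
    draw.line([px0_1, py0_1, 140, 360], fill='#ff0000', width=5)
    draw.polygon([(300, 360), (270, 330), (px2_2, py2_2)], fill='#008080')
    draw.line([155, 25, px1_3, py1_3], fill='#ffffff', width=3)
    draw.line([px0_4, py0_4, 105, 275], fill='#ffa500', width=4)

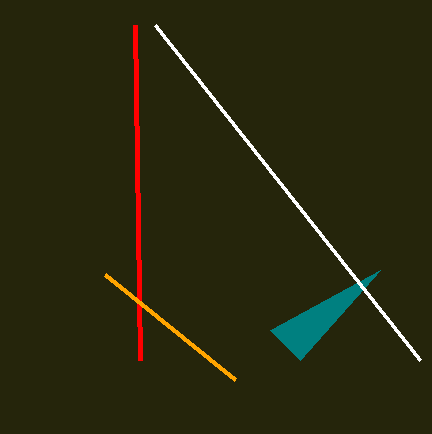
px0_1 = 135, py0_1 = 25, px2_2 = 380, py2_2 = 270, px1_3 = 420, py1_3 = 360, px0_4 = 235, py0_4 = 380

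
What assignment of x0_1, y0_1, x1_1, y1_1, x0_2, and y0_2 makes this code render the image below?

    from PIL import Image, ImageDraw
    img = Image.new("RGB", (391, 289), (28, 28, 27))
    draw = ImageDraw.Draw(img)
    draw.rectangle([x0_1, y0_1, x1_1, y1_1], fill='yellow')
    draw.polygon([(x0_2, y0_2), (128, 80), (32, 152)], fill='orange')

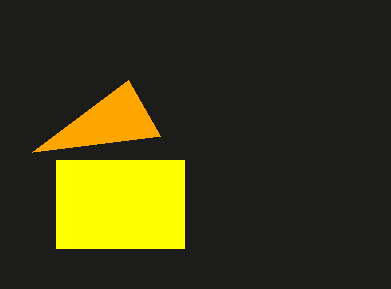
x0_1 = 56, y0_1 = 160, x1_1 = 184, y1_1 = 248, x0_2 = 160, y0_2 = 136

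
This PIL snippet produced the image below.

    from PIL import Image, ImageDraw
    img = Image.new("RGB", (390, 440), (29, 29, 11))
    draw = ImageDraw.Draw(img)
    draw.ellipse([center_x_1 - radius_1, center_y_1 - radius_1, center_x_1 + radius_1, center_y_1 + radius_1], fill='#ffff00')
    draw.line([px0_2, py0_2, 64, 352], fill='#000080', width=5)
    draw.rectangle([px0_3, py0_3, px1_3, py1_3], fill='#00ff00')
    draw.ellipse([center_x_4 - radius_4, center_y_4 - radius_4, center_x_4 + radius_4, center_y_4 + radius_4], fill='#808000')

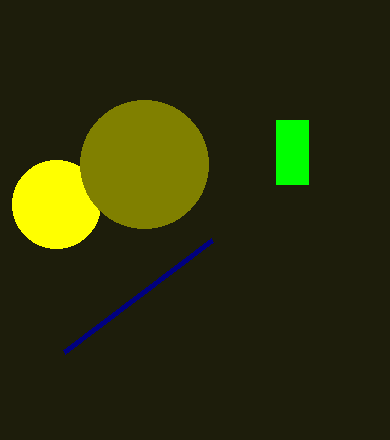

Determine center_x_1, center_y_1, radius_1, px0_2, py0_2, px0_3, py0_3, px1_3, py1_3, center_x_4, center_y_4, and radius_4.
center_x_1 = 56, center_y_1 = 204, radius_1 = 44, px0_2 = 212, py0_2 = 240, px0_3 = 276, py0_3 = 120, px1_3 = 308, py1_3 = 184, center_x_4 = 144, center_y_4 = 164, radius_4 = 64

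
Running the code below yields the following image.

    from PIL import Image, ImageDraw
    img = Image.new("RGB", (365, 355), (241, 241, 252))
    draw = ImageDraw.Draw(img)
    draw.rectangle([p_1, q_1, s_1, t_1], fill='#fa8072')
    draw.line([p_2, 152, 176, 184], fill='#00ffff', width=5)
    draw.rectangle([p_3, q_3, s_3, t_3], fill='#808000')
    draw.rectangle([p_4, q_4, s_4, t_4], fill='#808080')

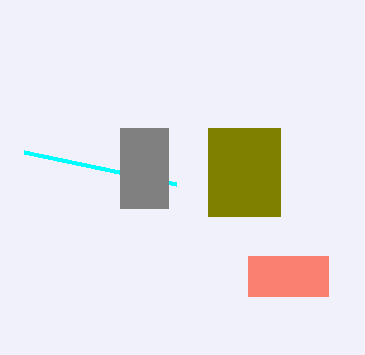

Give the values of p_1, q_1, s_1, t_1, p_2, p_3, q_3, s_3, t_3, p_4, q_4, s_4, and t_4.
p_1 = 248
q_1 = 256
s_1 = 328
t_1 = 296
p_2 = 24
p_3 = 208
q_3 = 128
s_3 = 280
t_3 = 216
p_4 = 120
q_4 = 128
s_4 = 168
t_4 = 208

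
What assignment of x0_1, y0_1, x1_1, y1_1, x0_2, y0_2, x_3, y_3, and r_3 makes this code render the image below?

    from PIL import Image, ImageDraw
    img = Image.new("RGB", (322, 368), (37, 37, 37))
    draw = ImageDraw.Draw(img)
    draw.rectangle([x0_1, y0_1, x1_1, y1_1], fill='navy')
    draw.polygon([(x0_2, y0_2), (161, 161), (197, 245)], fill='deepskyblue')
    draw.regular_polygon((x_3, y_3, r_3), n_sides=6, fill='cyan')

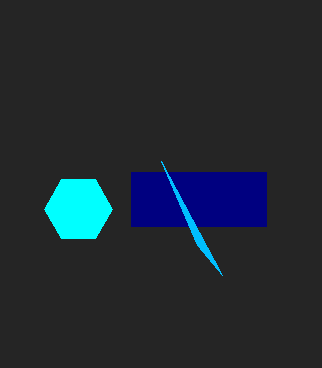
x0_1 = 131, y0_1 = 172, x1_1 = 266, y1_1 = 226, x0_2 = 222, y0_2 = 275, x_3 = 78, y_3 = 209, r_3 = 34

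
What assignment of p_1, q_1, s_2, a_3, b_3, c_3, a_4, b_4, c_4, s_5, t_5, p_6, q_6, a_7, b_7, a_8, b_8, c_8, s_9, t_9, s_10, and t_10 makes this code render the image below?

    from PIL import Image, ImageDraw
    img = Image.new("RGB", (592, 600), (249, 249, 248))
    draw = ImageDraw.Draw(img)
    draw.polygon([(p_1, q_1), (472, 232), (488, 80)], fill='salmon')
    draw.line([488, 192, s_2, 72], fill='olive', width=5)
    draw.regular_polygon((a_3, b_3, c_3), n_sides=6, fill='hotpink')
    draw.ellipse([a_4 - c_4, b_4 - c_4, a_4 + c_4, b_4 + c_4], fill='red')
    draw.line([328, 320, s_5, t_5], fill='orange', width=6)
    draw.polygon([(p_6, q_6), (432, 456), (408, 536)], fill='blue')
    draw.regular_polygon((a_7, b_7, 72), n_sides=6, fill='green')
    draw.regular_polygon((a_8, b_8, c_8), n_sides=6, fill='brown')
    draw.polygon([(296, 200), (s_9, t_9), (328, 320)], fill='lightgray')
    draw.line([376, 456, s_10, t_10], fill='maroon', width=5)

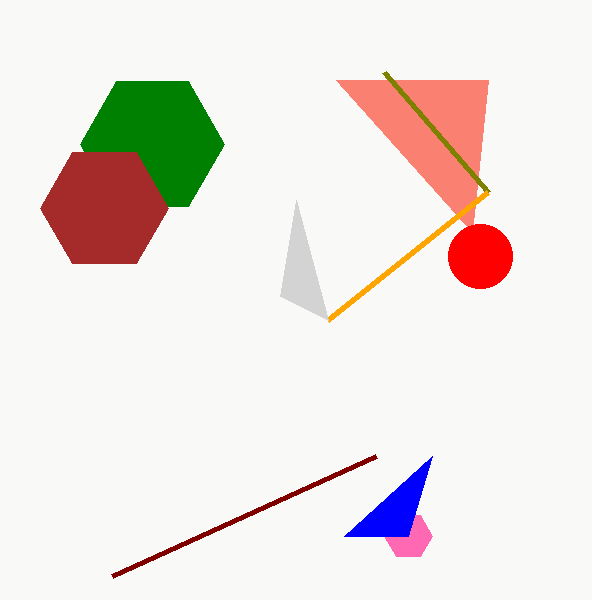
p_1 = 336, q_1 = 80, s_2 = 384, a_3 = 408, b_3 = 536, c_3 = 24, a_4 = 480, b_4 = 256, c_4 = 32, s_5 = 488, t_5 = 192, p_6 = 344, q_6 = 536, a_7 = 152, b_7 = 144, a_8 = 104, b_8 = 208, c_8 = 64, s_9 = 280, t_9 = 296, s_10 = 112, t_10 = 576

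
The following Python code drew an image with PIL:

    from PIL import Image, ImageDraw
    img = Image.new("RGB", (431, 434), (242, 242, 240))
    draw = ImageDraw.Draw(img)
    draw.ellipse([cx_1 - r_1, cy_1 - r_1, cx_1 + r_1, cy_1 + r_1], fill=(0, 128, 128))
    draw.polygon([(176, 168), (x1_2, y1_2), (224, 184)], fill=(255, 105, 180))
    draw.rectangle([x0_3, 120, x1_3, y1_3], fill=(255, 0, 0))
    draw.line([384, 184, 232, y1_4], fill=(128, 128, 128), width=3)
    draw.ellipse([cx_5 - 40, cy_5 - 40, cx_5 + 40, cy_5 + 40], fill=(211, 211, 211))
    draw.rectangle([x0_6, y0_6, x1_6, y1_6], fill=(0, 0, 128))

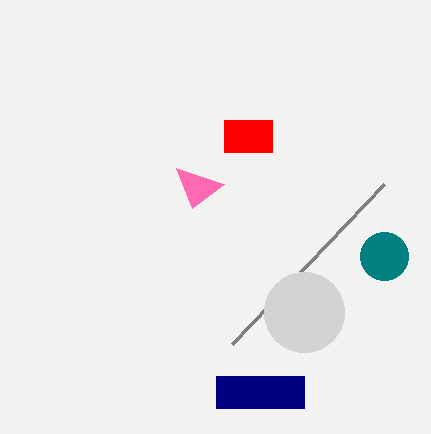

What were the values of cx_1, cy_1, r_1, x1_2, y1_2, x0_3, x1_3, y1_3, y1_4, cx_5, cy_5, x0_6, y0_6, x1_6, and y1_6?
cx_1 = 384; cy_1 = 256; r_1 = 24; x1_2 = 192; y1_2 = 208; x0_3 = 224; x1_3 = 272; y1_3 = 152; y1_4 = 344; cx_5 = 304; cy_5 = 312; x0_6 = 216; y0_6 = 376; x1_6 = 304; y1_6 = 408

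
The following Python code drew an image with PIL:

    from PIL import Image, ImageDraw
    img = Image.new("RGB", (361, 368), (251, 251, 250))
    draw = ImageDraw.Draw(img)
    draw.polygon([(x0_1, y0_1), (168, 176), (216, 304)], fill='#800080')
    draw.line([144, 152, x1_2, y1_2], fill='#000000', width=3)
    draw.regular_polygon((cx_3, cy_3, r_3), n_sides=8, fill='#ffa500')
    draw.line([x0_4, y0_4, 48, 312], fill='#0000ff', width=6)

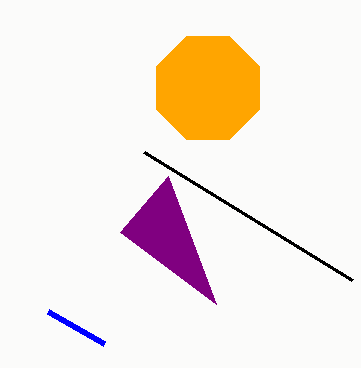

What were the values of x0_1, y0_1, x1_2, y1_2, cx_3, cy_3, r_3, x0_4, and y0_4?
x0_1 = 120
y0_1 = 232
x1_2 = 352
y1_2 = 280
cx_3 = 208
cy_3 = 88
r_3 = 56
x0_4 = 104
y0_4 = 344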